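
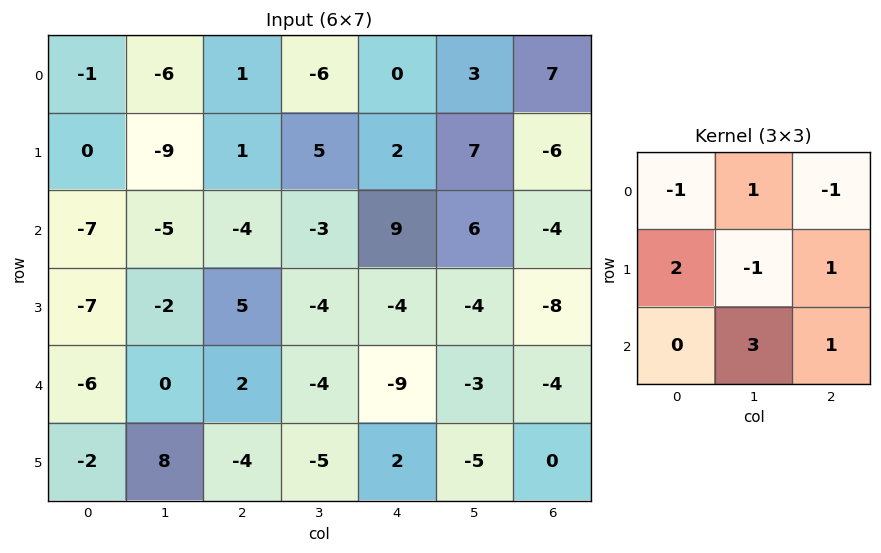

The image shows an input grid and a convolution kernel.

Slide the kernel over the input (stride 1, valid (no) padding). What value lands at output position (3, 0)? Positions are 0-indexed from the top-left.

10

The receptive field on the input at this output position is [-7 -2 5 / -6 0 2 / -2 8 -4]. Elementwise product with the kernel and sum: -7·-1 + -2·1 + 5·-1 + -6·2 + 0·-1 + 2·1 + 8·3 + -4·1.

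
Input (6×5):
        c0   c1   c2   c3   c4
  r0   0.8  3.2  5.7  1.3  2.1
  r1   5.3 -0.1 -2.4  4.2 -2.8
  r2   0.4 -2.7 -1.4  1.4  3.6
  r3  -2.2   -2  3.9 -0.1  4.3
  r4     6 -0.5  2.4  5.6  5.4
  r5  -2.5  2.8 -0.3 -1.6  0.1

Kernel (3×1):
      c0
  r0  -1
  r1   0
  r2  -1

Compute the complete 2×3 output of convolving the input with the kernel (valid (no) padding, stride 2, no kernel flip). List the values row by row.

Output[0,0]: The receptive field on the input at this output position is [0.8 / 5.3 / 0.4]. Elementwise product with the kernel and sum: 0.8·-1 + 0.4·-1.

-1.2 -4.3 -5.7
-6.4 -1 -9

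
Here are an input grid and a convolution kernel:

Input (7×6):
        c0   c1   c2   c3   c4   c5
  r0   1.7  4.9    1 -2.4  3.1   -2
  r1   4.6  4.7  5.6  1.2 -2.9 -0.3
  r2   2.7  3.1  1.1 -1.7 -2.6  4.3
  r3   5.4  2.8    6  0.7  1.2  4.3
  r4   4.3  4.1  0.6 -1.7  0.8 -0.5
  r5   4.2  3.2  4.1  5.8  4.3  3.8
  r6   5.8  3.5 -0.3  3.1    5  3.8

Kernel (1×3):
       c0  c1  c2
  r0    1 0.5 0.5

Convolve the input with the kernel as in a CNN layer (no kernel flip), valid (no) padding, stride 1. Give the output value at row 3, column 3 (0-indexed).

The receptive field on the input at this output position is [0.7 1.2 4.3]. Elementwise product with the kernel and sum: 0.7·1 + 1.2·0.5 + 4.3·0.5.

3.45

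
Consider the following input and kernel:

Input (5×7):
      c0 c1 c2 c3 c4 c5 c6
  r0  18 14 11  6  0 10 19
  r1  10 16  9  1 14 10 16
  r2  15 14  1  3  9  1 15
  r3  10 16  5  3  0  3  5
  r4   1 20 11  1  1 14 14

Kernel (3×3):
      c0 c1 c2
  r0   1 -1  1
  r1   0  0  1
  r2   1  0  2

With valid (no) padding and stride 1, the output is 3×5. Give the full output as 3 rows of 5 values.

Output[0,0]: The receptive field on the input at this output position is [18 14 11 / 10 16 9 / 15 14 1]. Elementwise product with the kernel and sum: 18·1 + 14·-1 + 11·1 + 9·1 + 15·1 + 1·2.

41 30 38 31 64
24 33 36 7 45
30 41 20 27 57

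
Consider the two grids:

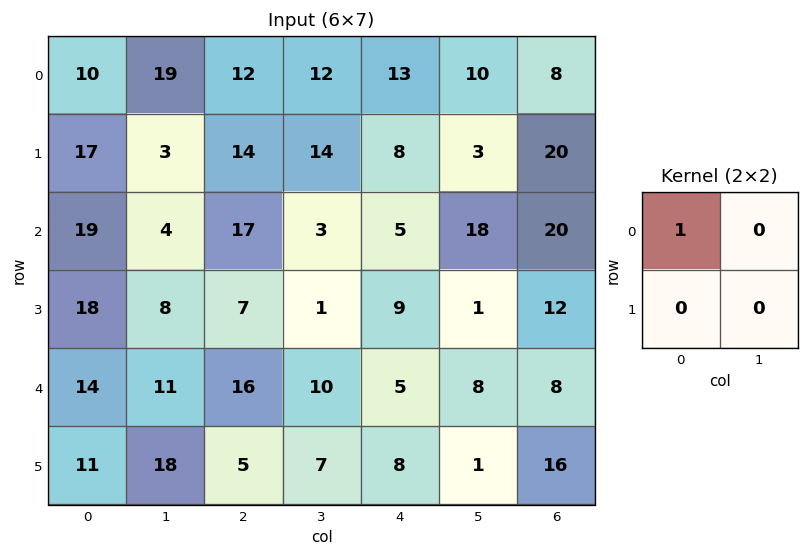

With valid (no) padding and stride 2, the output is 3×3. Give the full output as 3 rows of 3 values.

10 12 13
19 17 5
14 16 5

Output[0,0]: The receptive field on the input at this output position is [10 19 / 17 3]. Elementwise product with the kernel and sum: 10·1.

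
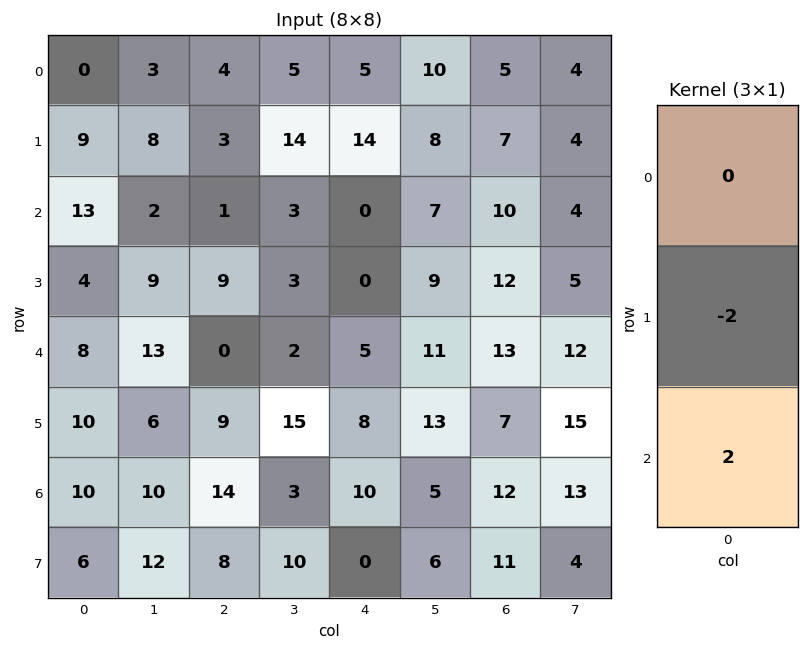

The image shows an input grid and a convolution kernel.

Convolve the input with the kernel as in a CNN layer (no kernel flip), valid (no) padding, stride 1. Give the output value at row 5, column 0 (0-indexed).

The receptive field on the input at this output position is [10 / 10 / 6]. Elementwise product with the kernel and sum: 10·-2 + 6·2.

-8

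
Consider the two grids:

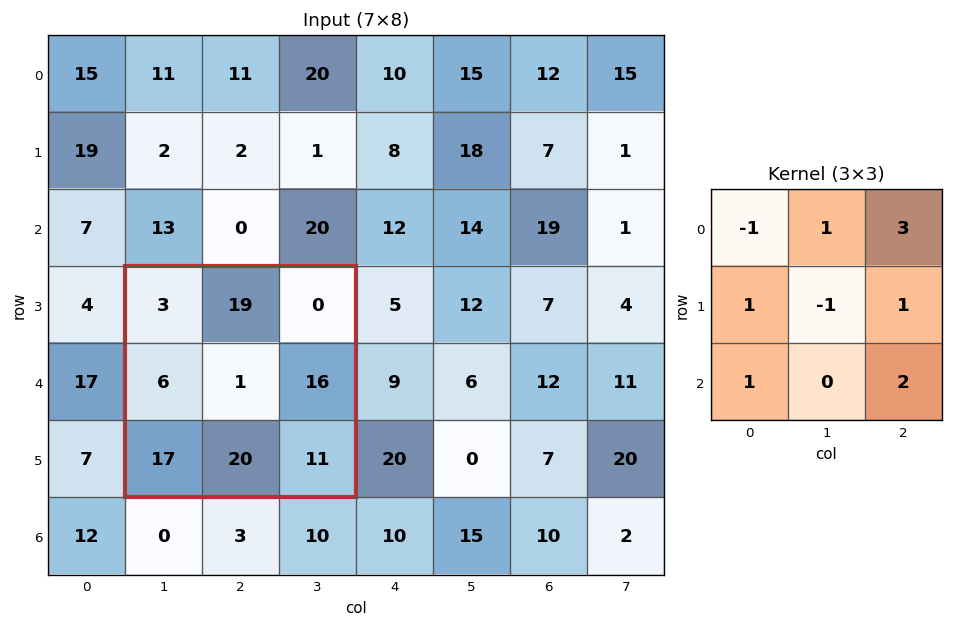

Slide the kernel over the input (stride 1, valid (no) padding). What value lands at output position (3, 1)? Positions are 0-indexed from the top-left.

The receptive field on the input at this output position is [3 19 0 / 6 1 16 / 17 20 11]. Elementwise product with the kernel and sum: 3·-1 + 19·1 + 0·3 + 6·1 + 1·-1 + 16·1 + 17·1 + 11·2.

76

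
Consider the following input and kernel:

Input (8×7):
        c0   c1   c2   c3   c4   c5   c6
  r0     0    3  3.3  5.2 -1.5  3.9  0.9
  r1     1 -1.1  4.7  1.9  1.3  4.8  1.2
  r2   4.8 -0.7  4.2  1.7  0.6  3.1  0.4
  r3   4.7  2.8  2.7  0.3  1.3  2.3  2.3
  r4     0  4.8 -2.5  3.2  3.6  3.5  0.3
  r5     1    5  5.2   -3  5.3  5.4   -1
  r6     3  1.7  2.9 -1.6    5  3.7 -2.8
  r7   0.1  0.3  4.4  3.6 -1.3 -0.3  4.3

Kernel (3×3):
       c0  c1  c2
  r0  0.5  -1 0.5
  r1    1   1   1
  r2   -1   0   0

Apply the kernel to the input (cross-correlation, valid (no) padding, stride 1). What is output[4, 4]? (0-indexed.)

3.15

The receptive field on the input at this output position is [3.6 3.5 0.3 / 5.3 5.4 -1 / 5 3.7 -2.8]. Elementwise product with the kernel and sum: 3.6·0.5 + 3.5·-1 + 0.3·0.5 + 5.3·1 + 5.4·1 + -1·1 + 5·-1.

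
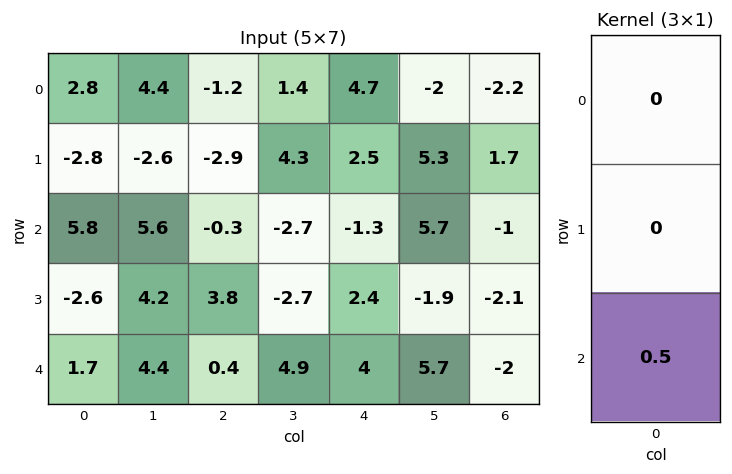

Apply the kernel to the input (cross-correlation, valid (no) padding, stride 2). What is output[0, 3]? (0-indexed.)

The receptive field on the input at this output position is [-2.2 / 1.7 / -1]. Elementwise product with the kernel and sum: -1·0.5.

-0.5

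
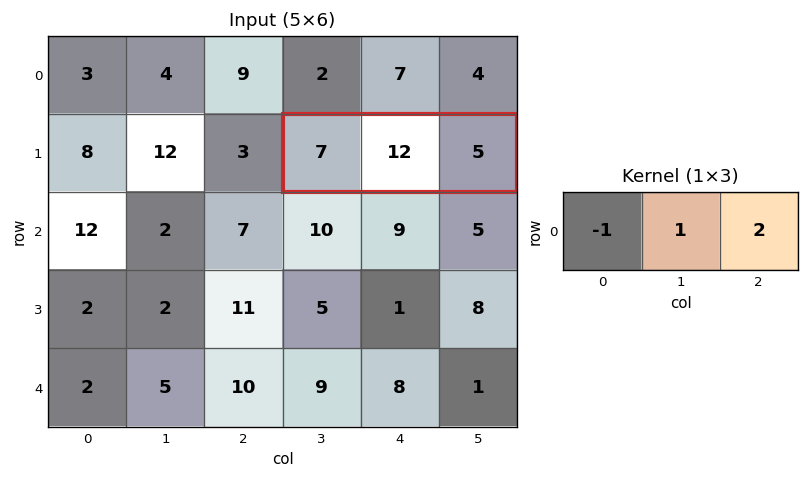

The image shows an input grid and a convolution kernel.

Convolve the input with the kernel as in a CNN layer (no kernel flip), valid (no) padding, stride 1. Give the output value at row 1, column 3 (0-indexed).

The receptive field on the input at this output position is [7 12 5]. Elementwise product with the kernel and sum: 7·-1 + 12·1 + 5·2.

15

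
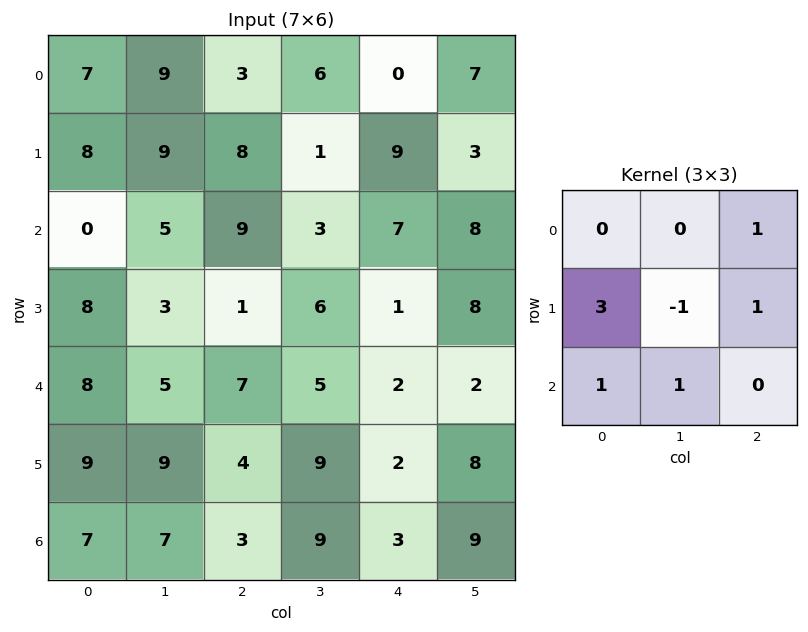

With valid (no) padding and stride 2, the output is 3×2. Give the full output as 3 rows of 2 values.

Output[0,0]: The receptive field on the input at this output position is [7 9 3 / 8 9 8 / 0 5 9]. Elementwise product with the kernel and sum: 3·1 + 8·3 + 9·-1 + 8·1 + 0·1 + 5·1.
Output[0,1]: The receptive field on the input at this output position is [3 6 0 / 8 1 9 / 9 3 7]. Elementwise product with the kernel and sum: 0·1 + 8·3 + 1·-1 + 9·1 + 9·1 + 3·1.

31 44
44 17
43 19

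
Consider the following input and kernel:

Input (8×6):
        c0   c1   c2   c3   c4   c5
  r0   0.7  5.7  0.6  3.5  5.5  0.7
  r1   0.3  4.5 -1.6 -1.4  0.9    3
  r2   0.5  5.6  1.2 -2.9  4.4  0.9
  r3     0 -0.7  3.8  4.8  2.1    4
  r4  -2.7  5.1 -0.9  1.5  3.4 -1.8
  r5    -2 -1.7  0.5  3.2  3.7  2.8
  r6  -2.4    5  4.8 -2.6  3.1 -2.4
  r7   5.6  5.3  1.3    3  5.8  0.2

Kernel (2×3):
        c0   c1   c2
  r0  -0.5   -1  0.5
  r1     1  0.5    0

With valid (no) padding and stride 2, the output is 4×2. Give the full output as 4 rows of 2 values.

-3.2 -3.35
-5.6 10.7
-7.05 2.75
6.85 4.55

Output[0,0]: The receptive field on the input at this output position is [0.7 5.7 0.6 / 0.3 4.5 -1.6]. Elementwise product with the kernel and sum: 0.7·-0.5 + 5.7·-1 + 0.6·0.5 + 0.3·1 + 4.5·0.5.
Output[0,1]: The receptive field on the input at this output position is [0.6 3.5 5.5 / -1.6 -1.4 0.9]. Elementwise product with the kernel and sum: 0.6·-0.5 + 3.5·-1 + 5.5·0.5 + -1.6·1 + -1.4·0.5.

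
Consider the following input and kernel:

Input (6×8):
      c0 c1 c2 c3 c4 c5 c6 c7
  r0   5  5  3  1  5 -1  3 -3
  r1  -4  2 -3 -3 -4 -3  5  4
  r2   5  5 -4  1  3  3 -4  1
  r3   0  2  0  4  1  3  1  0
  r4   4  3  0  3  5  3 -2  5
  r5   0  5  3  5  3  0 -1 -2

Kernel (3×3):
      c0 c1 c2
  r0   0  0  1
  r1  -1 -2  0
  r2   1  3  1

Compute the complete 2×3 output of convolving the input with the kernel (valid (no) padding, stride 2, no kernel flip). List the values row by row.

Output[0,0]: The receptive field on the input at this output position is [5 5 3 / -4 2 -3 / 5 5 -4]. Elementwise product with the kernel and sum: 3·1 + -4·-1 + 2·-2 + 5·1 + 5·3 + -4·1.
Output[0,1]: The receptive field on the input at this output position is [3 1 5 / -3 -3 -4 / -4 1 3]. Elementwise product with the kernel and sum: 5·1 + -3·-1 + -3·-2 + -4·1 + 1·3 + 3·1.

19 16 21
5 9 1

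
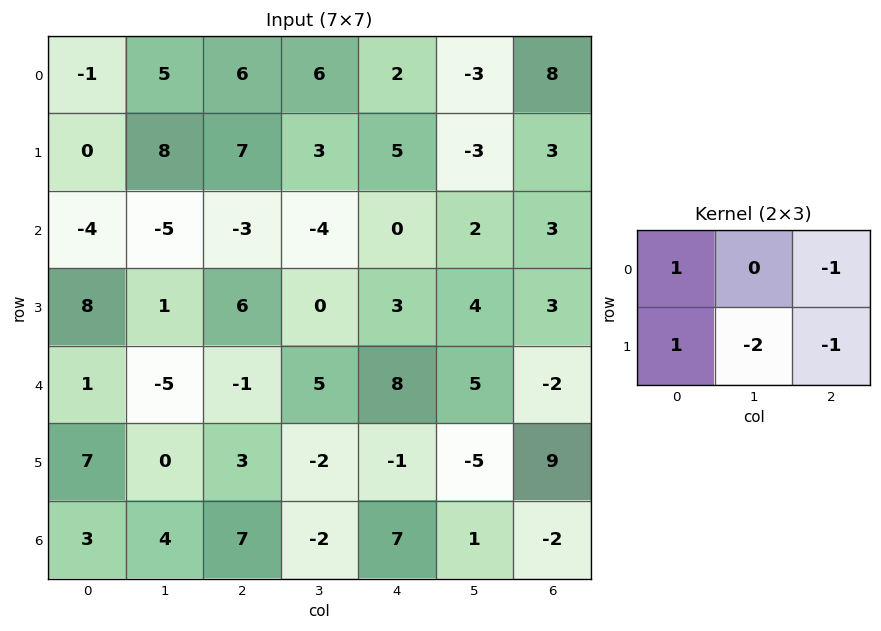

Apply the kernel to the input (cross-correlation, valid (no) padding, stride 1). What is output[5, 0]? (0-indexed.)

The receptive field on the input at this output position is [7 0 3 / 3 4 7]. Elementwise product with the kernel and sum: 7·1 + 3·-1 + 3·1 + 4·-2 + 7·-1.

-8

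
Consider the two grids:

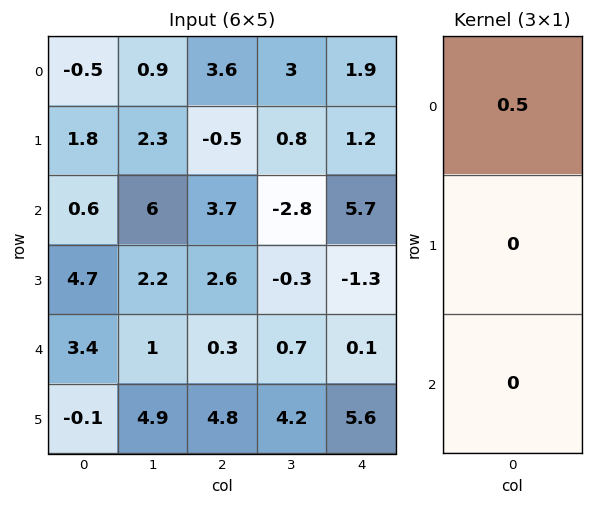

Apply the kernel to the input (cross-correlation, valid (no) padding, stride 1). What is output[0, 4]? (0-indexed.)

0.95

The receptive field on the input at this output position is [1.9 / 1.2 / 5.7]. Elementwise product with the kernel and sum: 1.9·0.5.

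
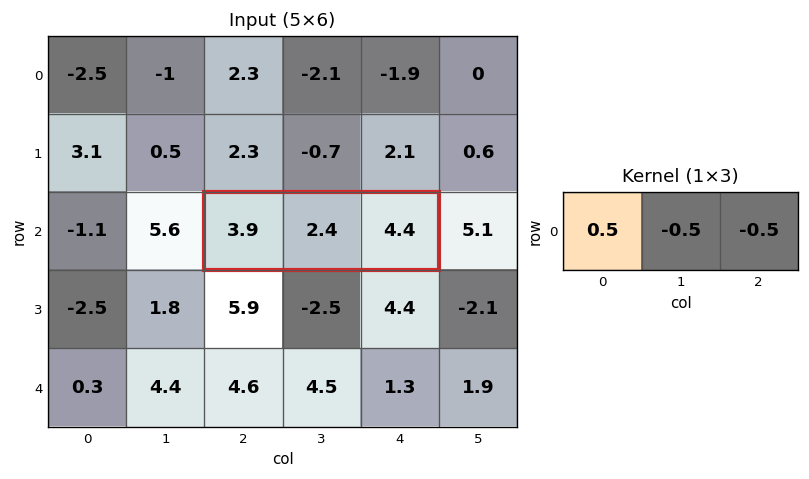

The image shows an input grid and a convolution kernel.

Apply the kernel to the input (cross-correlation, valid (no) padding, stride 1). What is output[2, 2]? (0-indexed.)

The receptive field on the input at this output position is [3.9 2.4 4.4]. Elementwise product with the kernel and sum: 3.9·0.5 + 2.4·-0.5 + 4.4·-0.5.

-1.45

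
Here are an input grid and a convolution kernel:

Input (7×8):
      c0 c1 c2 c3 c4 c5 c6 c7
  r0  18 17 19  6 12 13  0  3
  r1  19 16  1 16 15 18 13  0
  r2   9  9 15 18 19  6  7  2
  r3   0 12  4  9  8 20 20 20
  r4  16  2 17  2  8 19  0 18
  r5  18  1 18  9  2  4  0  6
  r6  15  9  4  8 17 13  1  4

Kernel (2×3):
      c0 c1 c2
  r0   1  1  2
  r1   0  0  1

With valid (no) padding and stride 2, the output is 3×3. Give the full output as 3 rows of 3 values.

Output[0,0]: The receptive field on the input at this output position is [18 17 19 / 19 16 1]. Elementwise product with the kernel and sum: 18·1 + 17·1 + 19·2 + 1·1.

74 64 38
52 79 59
70 37 27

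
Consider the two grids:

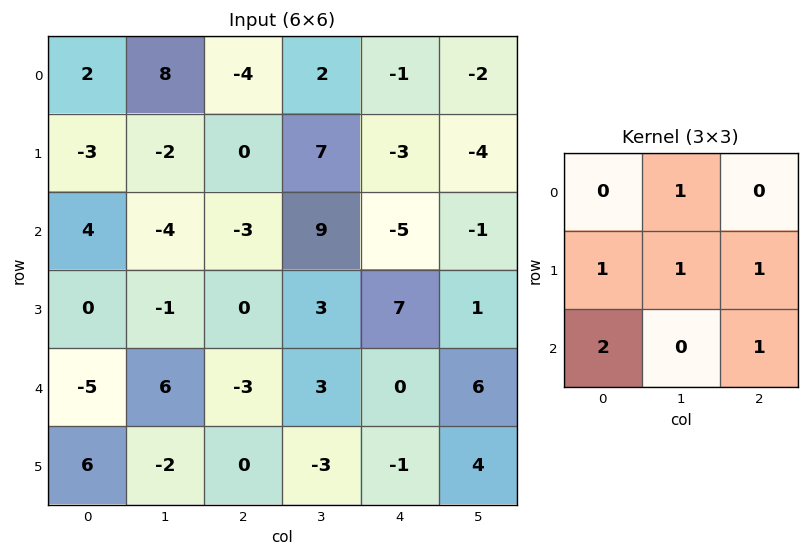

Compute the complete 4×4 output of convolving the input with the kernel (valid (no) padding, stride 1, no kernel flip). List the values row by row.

Output[0,0]: The receptive field on the input at this output position is [2 8 -4 / -3 -2 0 / 4 -4 -3]. Elementwise product with the kernel and sum: 8·1 + -3·1 + -2·1 + 0·1 + 4·2 + -3·1.

8 2 -5 16
-5 3 15 7
-18 14 13 18
9 -1 2 14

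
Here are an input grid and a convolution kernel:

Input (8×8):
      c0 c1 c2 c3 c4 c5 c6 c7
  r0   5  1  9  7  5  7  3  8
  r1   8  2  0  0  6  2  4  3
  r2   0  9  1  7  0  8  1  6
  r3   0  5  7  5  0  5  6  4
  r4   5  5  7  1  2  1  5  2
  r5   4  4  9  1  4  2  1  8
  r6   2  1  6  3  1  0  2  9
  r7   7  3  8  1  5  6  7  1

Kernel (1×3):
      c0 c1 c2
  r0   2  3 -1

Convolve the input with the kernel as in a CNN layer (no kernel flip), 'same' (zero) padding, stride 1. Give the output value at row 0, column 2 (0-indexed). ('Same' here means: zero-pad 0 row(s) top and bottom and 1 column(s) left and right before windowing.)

The receptive field on the zero-padded input at this output position is [1 9 7]. Elementwise product with the kernel and sum: 1·2 + 9·3 + 7·-1.

22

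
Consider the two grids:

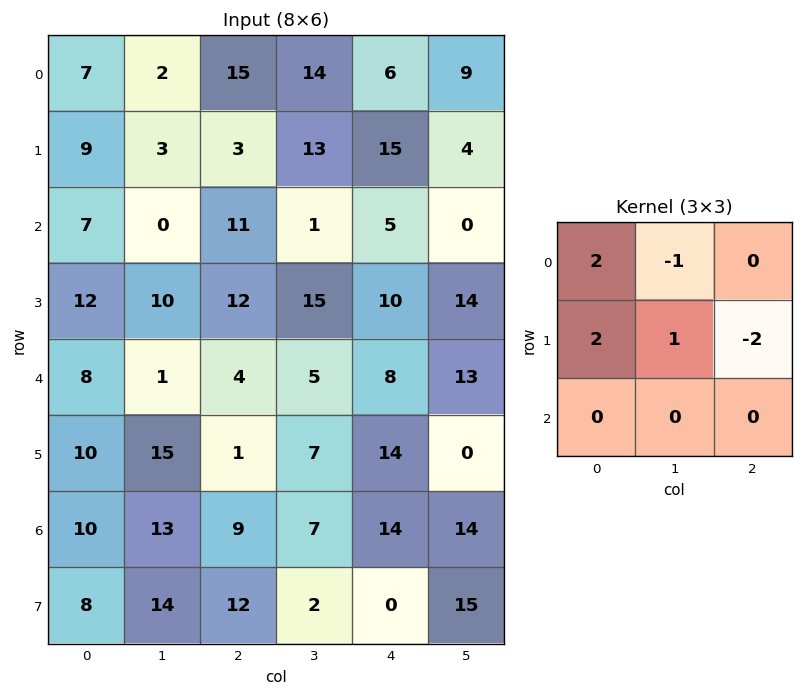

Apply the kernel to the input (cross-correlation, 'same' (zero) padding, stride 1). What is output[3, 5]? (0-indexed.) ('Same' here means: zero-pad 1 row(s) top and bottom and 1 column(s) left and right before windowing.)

The receptive field on the zero-padded input at this output position is [5 0 0 / 10 14 0 / 8 13 0]. Elementwise product with the kernel and sum: 5·2 + 0·-1 + 10·2 + 14·1 + 0·-2.

44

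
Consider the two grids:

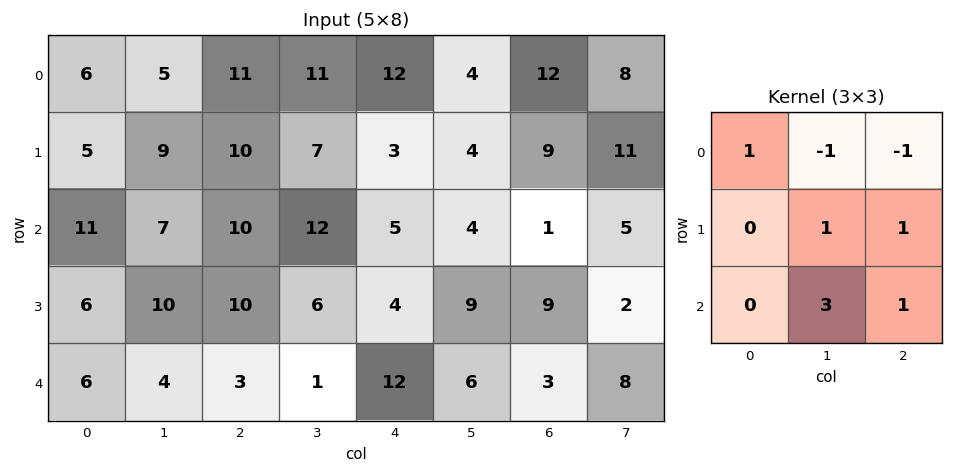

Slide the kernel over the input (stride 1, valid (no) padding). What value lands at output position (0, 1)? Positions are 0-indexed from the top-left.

The receptive field on the input at this output position is [5 11 11 / 9 10 7 / 7 10 12]. Elementwise product with the kernel and sum: 5·1 + 11·-1 + 11·-1 + 10·1 + 7·1 + 10·3 + 12·1.

42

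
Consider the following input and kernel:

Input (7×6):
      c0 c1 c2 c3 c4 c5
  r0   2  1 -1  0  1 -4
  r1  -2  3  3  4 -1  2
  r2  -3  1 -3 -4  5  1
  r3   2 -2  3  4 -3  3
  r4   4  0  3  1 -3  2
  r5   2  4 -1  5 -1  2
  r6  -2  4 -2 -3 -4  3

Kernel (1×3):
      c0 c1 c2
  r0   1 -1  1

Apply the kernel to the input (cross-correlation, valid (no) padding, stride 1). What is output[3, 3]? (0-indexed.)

10

The receptive field on the input at this output position is [4 -3 3]. Elementwise product with the kernel and sum: 4·1 + -3·-1 + 3·1.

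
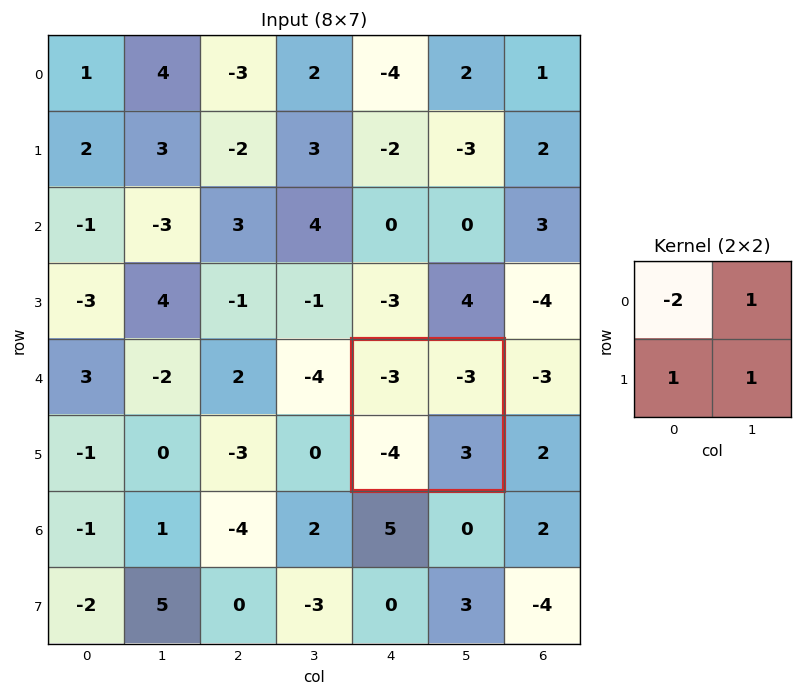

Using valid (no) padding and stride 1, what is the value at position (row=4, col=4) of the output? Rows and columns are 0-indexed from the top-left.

2

The receptive field on the input at this output position is [-3 -3 / -4 3]. Elementwise product with the kernel and sum: -3·-2 + -3·1 + -4·1 + 3·1.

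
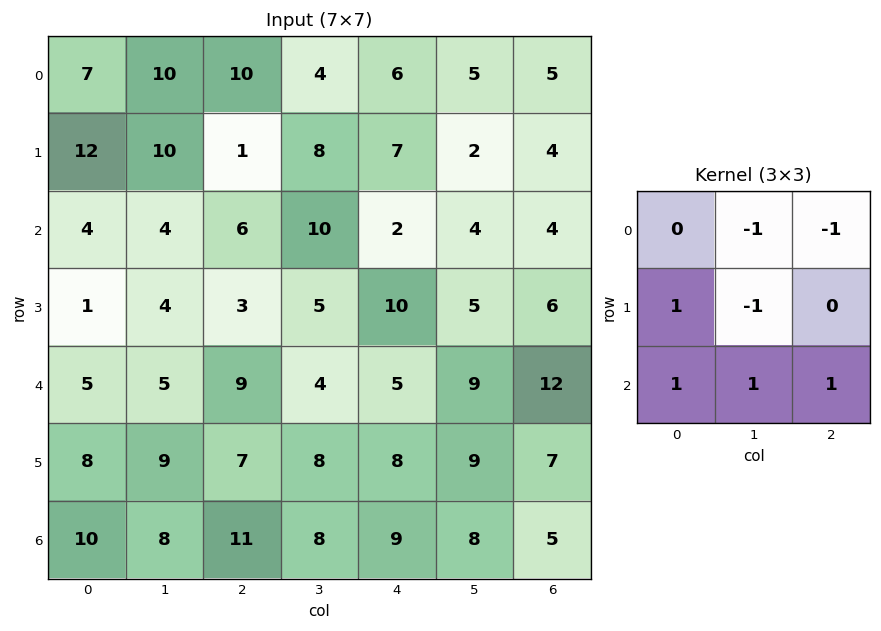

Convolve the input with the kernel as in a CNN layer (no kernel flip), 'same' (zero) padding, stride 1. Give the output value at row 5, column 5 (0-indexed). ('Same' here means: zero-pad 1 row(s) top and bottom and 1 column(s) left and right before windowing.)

The receptive field on the zero-padded input at this output position is [5 9 12 / 8 9 7 / 9 8 5]. Elementwise product with the kernel and sum: 9·-1 + 12·-1 + 8·1 + 9·-1 + 9·1 + 8·1 + 5·1.

0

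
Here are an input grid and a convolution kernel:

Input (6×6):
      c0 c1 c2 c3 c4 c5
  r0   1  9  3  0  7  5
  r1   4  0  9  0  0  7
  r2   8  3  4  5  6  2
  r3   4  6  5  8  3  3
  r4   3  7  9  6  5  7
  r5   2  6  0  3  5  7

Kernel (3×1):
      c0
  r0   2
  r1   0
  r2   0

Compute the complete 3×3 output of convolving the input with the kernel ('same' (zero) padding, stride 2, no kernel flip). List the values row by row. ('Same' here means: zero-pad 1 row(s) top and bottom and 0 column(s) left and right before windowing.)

Output[0,0]: The receptive field on the zero-padded input at this output position is [0 / 1 / 4]. Elementwise product with the kernel and sum: 0·2.

0 0 0
8 18 0
8 10 6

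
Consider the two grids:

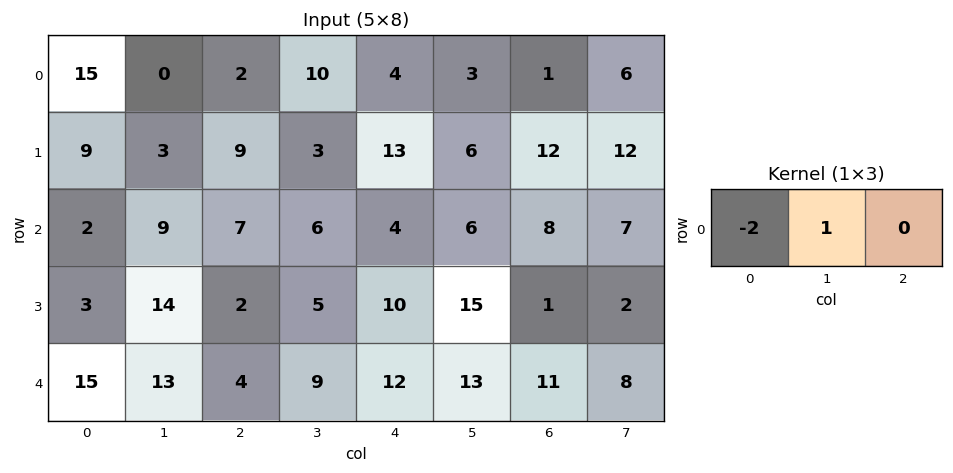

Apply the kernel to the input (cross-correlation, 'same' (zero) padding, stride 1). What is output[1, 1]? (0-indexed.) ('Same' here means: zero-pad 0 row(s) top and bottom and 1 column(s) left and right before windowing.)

The receptive field on the zero-padded input at this output position is [9 3 9]. Elementwise product with the kernel and sum: 9·-2 + 3·1.

-15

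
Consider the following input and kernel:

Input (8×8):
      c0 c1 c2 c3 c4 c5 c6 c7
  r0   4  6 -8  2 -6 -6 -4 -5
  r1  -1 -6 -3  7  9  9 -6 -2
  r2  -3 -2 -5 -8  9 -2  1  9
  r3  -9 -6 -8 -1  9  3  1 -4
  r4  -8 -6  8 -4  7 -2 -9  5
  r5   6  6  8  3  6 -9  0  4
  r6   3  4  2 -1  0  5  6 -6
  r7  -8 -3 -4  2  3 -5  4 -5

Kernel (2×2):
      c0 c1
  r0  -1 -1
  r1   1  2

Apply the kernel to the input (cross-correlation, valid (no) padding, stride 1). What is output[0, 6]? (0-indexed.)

-1

The receptive field on the input at this output position is [-4 -5 / -6 -2]. Elementwise product with the kernel and sum: -4·-1 + -5·-1 + -6·1 + -2·2.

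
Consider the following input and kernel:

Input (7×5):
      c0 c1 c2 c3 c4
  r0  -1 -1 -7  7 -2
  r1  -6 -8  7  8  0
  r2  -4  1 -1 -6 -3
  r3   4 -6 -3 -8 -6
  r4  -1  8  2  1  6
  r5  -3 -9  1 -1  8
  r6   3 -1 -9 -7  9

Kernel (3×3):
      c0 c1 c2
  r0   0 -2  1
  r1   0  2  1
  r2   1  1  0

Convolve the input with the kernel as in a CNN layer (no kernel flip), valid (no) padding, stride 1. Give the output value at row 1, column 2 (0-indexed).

-42

The receptive field on the input at this output position is [7 8 0 / -1 -6 -3 / -3 -8 -6]. Elementwise product with the kernel and sum: 8·-2 + 0·1 + -6·2 + -3·1 + -3·1 + -8·1.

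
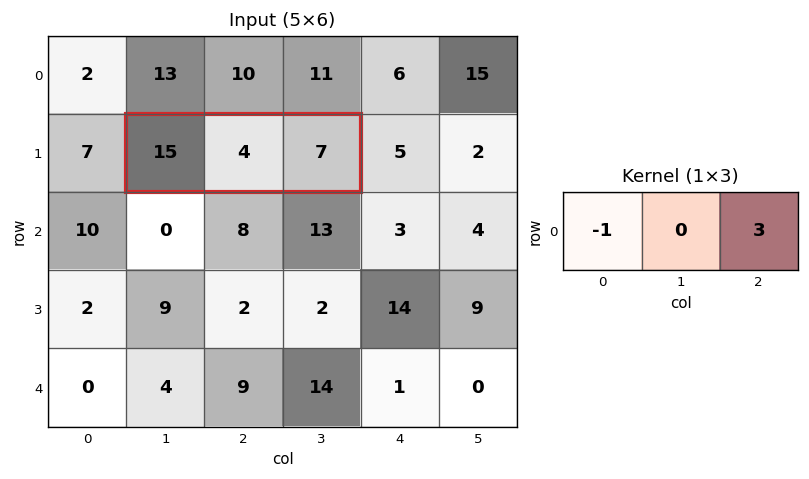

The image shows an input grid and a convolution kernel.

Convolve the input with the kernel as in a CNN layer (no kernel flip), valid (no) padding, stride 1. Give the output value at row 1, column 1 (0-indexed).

6

The receptive field on the input at this output position is [15 4 7]. Elementwise product with the kernel and sum: 15·-1 + 7·3.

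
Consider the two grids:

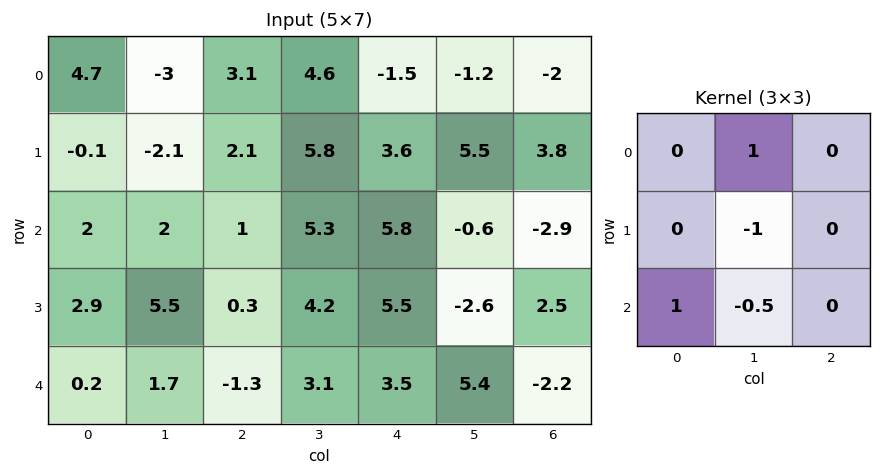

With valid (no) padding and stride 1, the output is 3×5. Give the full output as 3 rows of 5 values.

0.1 2.5 -2.85 -2.7 -0.6
-3.95 6.45 -1.3 -0.75 12.9
-4.15 3.05 -1.75 1.65 2.8

Output[0,0]: The receptive field on the input at this output position is [4.7 -3 3.1 / -0.1 -2.1 2.1 / 2 2 1]. Elementwise product with the kernel and sum: -3·1 + -2.1·-1 + 2·1 + 2·-0.5.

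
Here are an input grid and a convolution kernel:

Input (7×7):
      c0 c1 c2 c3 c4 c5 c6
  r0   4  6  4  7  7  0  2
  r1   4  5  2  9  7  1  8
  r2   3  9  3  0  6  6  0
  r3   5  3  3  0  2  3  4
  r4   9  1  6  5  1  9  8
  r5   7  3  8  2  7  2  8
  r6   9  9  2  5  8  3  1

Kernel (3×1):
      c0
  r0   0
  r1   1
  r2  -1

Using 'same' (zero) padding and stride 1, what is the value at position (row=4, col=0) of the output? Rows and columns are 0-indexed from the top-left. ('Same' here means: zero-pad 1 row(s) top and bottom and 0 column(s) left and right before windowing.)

2

The receptive field on the zero-padded input at this output position is [5 / 9 / 7]. Elementwise product with the kernel and sum: 9·1 + 7·-1.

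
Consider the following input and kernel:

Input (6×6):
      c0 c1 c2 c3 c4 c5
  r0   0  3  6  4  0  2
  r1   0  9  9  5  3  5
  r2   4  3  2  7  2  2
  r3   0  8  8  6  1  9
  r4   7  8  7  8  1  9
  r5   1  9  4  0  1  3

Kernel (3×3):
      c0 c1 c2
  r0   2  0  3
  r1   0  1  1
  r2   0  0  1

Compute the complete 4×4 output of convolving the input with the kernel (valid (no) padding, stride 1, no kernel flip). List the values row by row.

Output[0,0]: The receptive field on the input at this output position is [0 3 6 / 0 9 9 / 4 3 2]. Elementwise product with the kernel and sum: 0·2 + 6·3 + 9·1 + 9·1 + 2·1.
Output[0,1]: The receptive field on the input at this output position is [3 6 4 / 9 9 5 / 3 2 7]. Elementwise product with the kernel and sum: 3·2 + 4·3 + 9·1 + 5·1 + 7·1.

38 39 22 24
40 48 37 38
37 49 18 39
43 49 29 52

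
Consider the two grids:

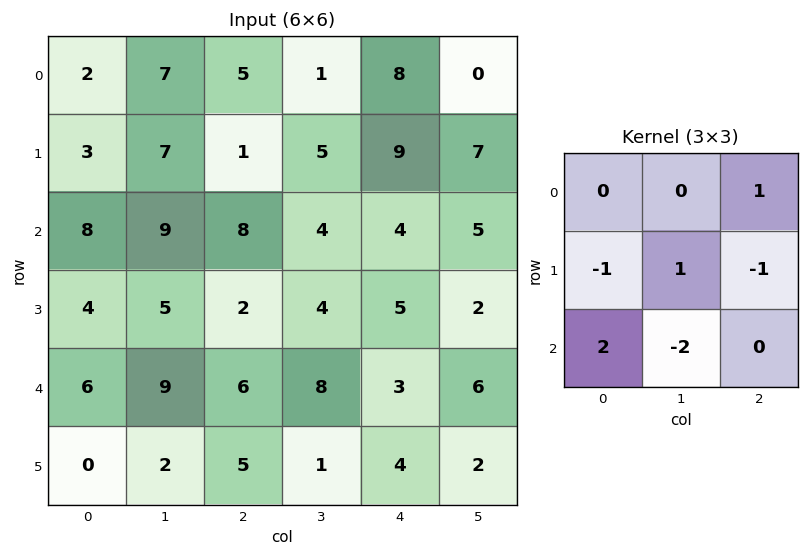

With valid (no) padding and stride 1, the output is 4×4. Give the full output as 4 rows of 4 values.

Output[0,0]: The receptive field on the input at this output position is [2 7 5 / 3 7 1 / 8 9 8]. Elementwise product with the kernel and sum: 5·1 + 3·-1 + 7·1 + 1·-1 + 8·2 + 9·-2.

6 -8 11 -3
-8 6 -3 0
1 3 -3 14
-5 -13 12 -15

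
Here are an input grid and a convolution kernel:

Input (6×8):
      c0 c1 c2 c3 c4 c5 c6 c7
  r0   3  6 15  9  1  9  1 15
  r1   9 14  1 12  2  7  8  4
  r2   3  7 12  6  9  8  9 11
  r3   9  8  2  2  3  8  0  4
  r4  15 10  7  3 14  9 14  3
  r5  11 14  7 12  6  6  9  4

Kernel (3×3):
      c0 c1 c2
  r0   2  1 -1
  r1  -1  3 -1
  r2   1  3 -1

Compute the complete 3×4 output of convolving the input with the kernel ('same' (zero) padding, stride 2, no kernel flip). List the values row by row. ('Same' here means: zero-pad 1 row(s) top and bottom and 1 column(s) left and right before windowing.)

Output[0,0]: The receptive field on the zero-padded input at this output position is [0 0 0 / 0 3 6 / 0 9 14]. Elementwise product with the kernel and sum: 0·2 + 0·1 + 0·-1 + 0·-1 + 3·3 + 6·-1 + 0·1 + 9·3 + 14·-1.

16 35 -4 6
16 52 35 30
55 47 53 71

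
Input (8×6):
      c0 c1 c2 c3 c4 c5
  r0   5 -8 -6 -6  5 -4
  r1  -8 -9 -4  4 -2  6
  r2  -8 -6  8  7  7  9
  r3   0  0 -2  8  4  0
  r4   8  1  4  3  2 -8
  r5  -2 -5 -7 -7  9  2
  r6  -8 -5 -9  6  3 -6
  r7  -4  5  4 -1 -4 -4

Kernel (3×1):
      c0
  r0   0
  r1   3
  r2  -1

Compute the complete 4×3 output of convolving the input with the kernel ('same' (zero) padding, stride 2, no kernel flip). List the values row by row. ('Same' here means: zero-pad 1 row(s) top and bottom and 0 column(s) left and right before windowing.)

Output[0,0]: The receptive field on the zero-padded input at this output position is [0 / 5 / -8]. Elementwise product with the kernel and sum: 5·3 + -8·-1.

23 -14 17
-24 26 17
26 19 -3
-20 -31 13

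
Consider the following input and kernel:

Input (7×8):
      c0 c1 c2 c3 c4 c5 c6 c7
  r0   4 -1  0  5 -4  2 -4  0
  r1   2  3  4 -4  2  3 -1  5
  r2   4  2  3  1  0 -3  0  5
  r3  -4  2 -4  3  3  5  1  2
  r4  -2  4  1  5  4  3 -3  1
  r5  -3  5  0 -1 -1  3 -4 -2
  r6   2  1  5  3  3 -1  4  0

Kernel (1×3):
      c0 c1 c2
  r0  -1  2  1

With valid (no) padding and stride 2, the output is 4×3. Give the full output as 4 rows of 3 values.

-6 6 4
3 -1 -6
11 13 -1
5 4 -1

Output[0,0]: The receptive field on the input at this output position is [4 -1 0]. Elementwise product with the kernel and sum: 4·-1 + -1·2 + 0·1.
Output[0,1]: The receptive field on the input at this output position is [0 5 -4]. Elementwise product with the kernel and sum: 0·-1 + 5·2 + -4·1.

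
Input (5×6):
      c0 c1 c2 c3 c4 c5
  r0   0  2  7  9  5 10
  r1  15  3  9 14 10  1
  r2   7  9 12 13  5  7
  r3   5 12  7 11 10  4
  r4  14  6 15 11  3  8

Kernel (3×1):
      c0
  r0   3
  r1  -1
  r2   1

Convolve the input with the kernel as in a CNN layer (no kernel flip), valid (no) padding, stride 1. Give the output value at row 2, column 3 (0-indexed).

39

The receptive field on the input at this output position is [13 / 11 / 11]. Elementwise product with the kernel and sum: 13·3 + 11·-1 + 11·1.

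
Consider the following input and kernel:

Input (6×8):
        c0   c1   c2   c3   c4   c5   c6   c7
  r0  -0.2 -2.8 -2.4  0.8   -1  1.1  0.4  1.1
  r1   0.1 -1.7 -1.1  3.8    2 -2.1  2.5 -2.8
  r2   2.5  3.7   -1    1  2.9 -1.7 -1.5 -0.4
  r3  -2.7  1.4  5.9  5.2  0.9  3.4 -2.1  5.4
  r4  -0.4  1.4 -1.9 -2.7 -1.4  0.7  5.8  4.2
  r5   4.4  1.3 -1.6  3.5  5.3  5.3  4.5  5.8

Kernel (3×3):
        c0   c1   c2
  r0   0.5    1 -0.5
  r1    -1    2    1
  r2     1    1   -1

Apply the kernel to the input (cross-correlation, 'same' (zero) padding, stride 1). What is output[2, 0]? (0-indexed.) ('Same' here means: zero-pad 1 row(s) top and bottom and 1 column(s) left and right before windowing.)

5.55

The receptive field on the zero-padded input at this output position is [0 0.1 -1.7 / 0 2.5 3.7 / 0 -2.7 1.4]. Elementwise product with the kernel and sum: 0·0.5 + 0.1·1 + -1.7·-0.5 + 0·-1 + 2.5·2 + 3.7·1 + 0·1 + -2.7·1 + 1.4·-1.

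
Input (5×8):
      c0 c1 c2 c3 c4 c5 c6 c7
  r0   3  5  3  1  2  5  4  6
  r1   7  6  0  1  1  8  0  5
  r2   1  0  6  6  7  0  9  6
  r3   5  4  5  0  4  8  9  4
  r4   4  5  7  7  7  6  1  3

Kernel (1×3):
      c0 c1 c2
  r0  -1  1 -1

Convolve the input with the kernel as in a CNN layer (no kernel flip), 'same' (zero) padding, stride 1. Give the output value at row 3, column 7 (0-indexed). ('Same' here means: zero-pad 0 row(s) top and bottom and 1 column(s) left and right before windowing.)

The receptive field on the zero-padded input at this output position is [9 4 0]. Elementwise product with the kernel and sum: 9·-1 + 4·1 + 0·-1.

-5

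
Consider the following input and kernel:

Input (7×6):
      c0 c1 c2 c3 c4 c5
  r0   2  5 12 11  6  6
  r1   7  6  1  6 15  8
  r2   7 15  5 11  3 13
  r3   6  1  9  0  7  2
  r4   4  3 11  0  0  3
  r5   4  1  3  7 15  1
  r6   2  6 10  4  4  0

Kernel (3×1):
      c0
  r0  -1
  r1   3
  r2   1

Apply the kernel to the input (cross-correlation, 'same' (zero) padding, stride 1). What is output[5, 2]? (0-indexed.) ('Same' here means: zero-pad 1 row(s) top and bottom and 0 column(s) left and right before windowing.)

8

The receptive field on the zero-padded input at this output position is [11 / 3 / 10]. Elementwise product with the kernel and sum: 11·-1 + 3·3 + 10·1.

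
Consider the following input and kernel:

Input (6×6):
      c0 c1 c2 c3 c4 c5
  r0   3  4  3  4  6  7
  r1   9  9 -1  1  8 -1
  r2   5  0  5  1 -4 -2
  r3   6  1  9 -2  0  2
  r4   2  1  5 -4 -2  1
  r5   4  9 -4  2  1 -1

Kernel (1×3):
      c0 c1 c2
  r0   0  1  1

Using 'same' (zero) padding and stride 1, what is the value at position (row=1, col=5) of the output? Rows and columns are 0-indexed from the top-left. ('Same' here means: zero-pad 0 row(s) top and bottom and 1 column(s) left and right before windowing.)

The receptive field on the zero-padded input at this output position is [8 -1 0]. Elementwise product with the kernel and sum: -1·1 + 0·1.

-1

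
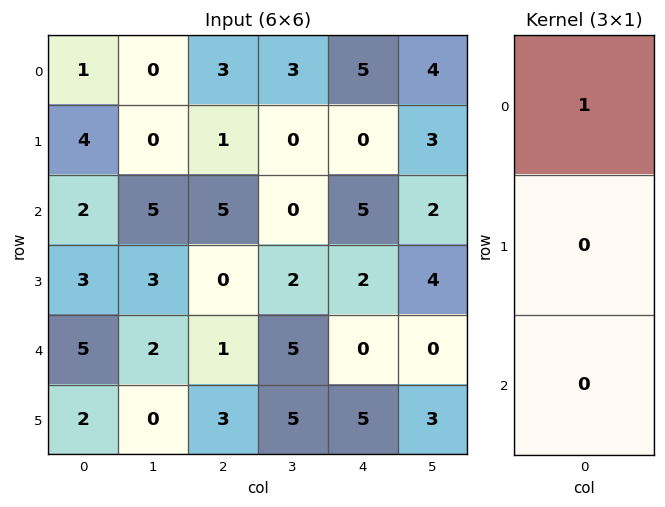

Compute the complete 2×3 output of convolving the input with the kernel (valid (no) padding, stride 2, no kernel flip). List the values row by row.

1 3 5
2 5 5

Output[0,0]: The receptive field on the input at this output position is [1 / 4 / 2]. Elementwise product with the kernel and sum: 1·1.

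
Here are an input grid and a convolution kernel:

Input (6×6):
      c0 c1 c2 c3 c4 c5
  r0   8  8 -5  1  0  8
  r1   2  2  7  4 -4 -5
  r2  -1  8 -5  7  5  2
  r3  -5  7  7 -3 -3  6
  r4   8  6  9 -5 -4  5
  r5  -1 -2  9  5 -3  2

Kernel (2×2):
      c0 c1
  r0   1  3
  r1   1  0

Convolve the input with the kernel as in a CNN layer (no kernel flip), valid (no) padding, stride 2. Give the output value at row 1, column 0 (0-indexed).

The receptive field on the input at this output position is [-1 8 / -5 7]. Elementwise product with the kernel and sum: -1·1 + 8·3 + -5·1.

18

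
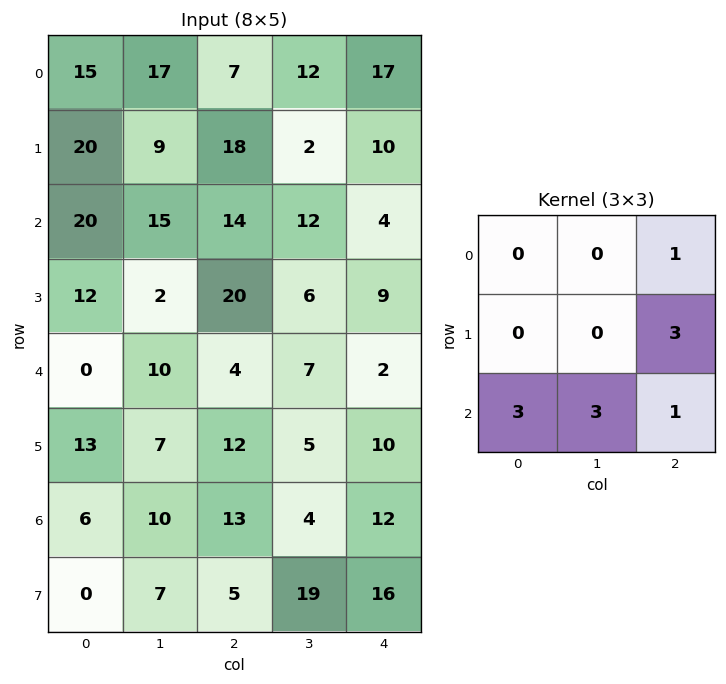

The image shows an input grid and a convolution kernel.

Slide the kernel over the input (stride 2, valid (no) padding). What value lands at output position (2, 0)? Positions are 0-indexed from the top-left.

101

The receptive field on the input at this output position is [0 10 4 / 13 7 12 / 6 10 13]. Elementwise product with the kernel and sum: 4·1 + 12·3 + 6·3 + 10·3 + 13·1.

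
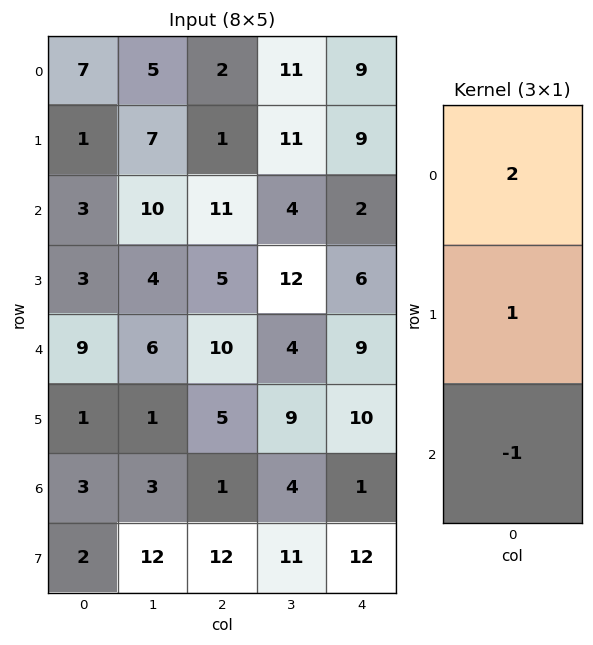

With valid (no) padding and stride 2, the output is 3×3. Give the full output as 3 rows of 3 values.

12 -6 25
0 17 1
16 24 27

Output[0,0]: The receptive field on the input at this output position is [7 / 1 / 3]. Elementwise product with the kernel and sum: 7·2 + 1·1 + 3·-1.
Output[0,1]: The receptive field on the input at this output position is [2 / 1 / 11]. Elementwise product with the kernel and sum: 2·2 + 1·1 + 11·-1.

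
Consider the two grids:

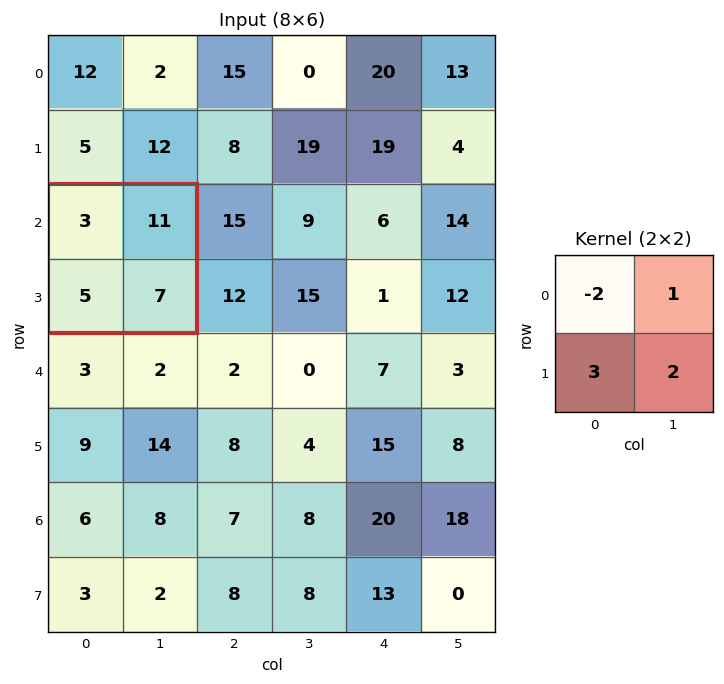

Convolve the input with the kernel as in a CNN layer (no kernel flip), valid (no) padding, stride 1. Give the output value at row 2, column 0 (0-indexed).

The receptive field on the input at this output position is [3 11 / 5 7]. Elementwise product with the kernel and sum: 3·-2 + 11·1 + 5·3 + 7·2.

34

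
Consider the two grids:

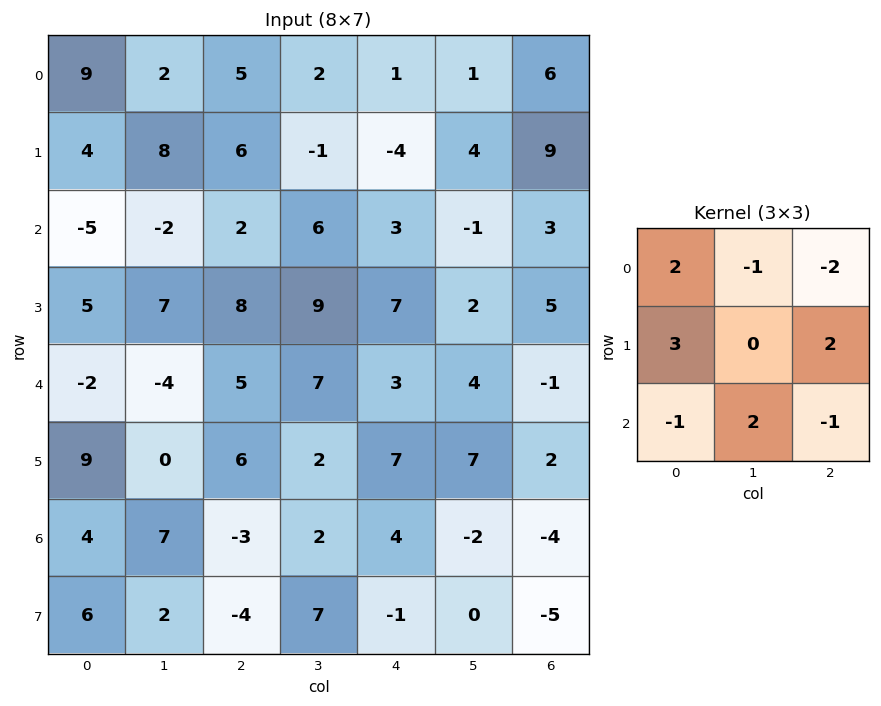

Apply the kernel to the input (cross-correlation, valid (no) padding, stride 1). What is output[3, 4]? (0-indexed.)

14

The receptive field on the input at this output position is [7 2 5 / 3 4 -1 / 7 7 2]. Elementwise product with the kernel and sum: 7·2 + 2·-1 + 5·-2 + 3·3 + -1·2 + 7·-1 + 7·2 + 2·-1.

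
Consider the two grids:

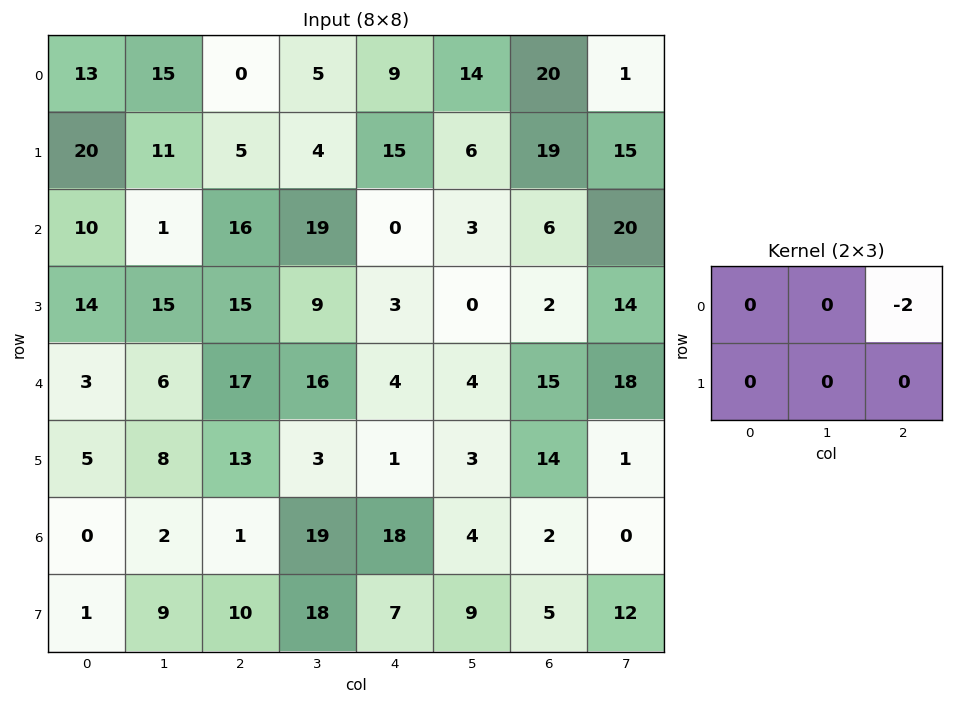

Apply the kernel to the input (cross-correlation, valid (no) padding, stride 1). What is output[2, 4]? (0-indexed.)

The receptive field on the input at this output position is [0 3 6 / 3 0 2]. Elementwise product with the kernel and sum: 6·-2.

-12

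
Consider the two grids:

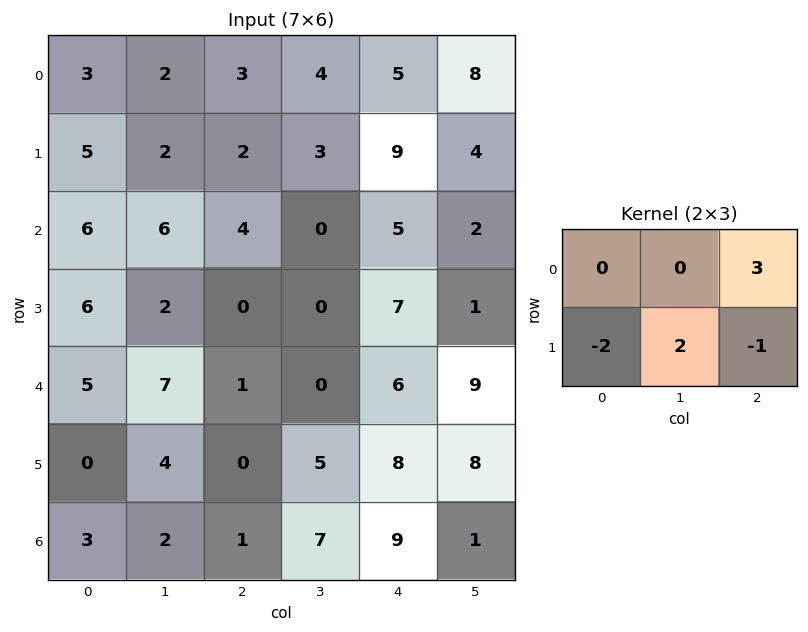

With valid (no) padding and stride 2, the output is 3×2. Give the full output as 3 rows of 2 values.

Output[0,0]: The receptive field on the input at this output position is [3 2 3 / 5 2 2]. Elementwise product with the kernel and sum: 3·3 + 5·-2 + 2·2 + 2·-1.
Output[0,1]: The receptive field on the input at this output position is [3 4 5 / 2 3 9]. Elementwise product with the kernel and sum: 5·3 + 2·-2 + 3·2 + 9·-1.

1 8
4 8
11 20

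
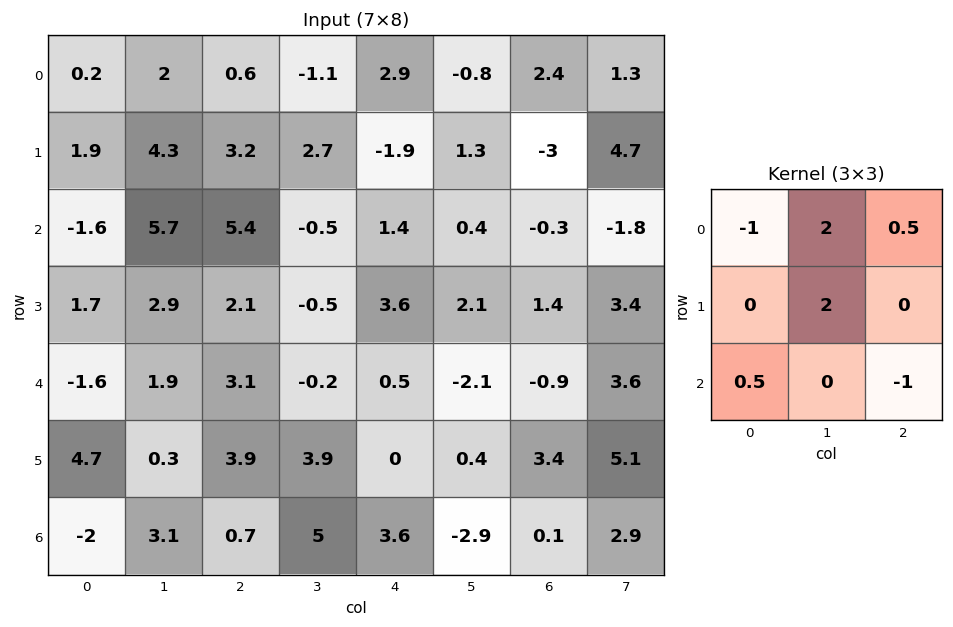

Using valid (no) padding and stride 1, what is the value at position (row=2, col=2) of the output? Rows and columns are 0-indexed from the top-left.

The receptive field on the input at this output position is [5.4 -0.5 1.4 / 2.1 -0.5 3.6 / 3.1 -0.2 0.5]. Elementwise product with the kernel and sum: 5.4·-1 + -0.5·2 + 1.4·0.5 + -0.5·2 + 3.1·0.5 + 0.5·-1.

-5.65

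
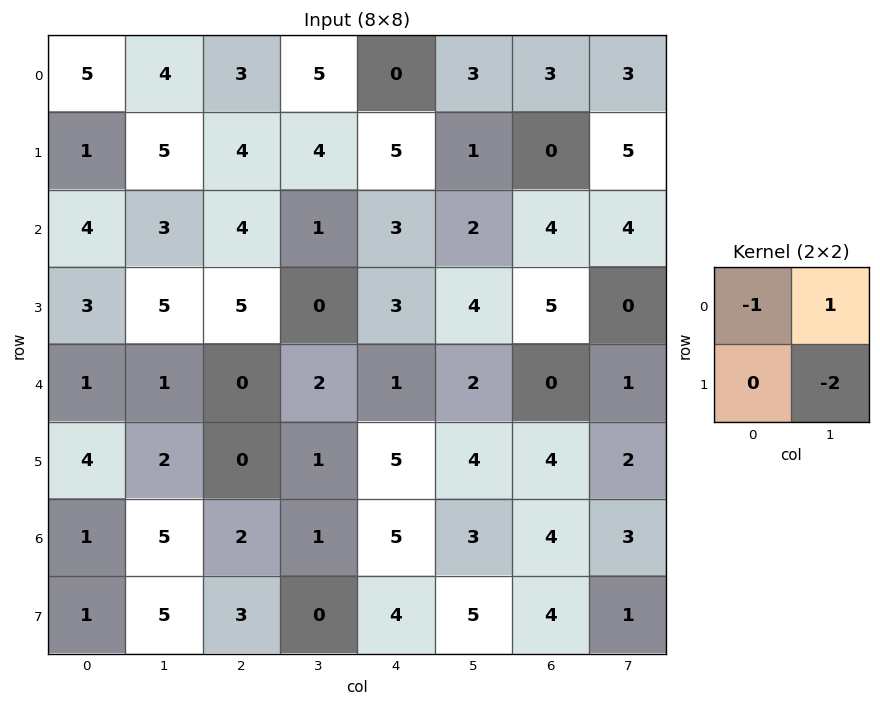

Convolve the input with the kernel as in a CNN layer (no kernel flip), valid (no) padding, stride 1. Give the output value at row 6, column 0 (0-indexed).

The receptive field on the input at this output position is [1 5 / 1 5]. Elementwise product with the kernel and sum: 1·-1 + 5·1 + 5·-2.

-6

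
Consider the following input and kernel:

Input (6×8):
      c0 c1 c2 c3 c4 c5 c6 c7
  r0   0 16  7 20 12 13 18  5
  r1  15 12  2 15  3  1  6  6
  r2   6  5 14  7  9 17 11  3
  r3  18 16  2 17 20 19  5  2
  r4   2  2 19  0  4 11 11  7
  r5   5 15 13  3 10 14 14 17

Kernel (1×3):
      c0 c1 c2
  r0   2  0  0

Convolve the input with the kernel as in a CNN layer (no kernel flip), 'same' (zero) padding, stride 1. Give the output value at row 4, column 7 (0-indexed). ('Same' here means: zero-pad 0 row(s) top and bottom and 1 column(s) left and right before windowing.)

The receptive field on the zero-padded input at this output position is [11 7 0]. Elementwise product with the kernel and sum: 11·2.

22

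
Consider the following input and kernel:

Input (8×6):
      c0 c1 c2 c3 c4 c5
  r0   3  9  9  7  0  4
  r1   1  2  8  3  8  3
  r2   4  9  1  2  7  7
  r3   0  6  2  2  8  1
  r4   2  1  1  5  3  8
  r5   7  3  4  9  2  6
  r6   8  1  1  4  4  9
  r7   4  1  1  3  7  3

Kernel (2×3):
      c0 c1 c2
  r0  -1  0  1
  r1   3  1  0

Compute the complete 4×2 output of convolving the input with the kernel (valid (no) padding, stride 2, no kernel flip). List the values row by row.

11 18
3 14
23 23
6 9

Output[0,0]: The receptive field on the input at this output position is [3 9 9 / 1 2 8]. Elementwise product with the kernel and sum: 3·-1 + 9·1 + 1·3 + 2·1.
Output[0,1]: The receptive field on the input at this output position is [9 7 0 / 8 3 8]. Elementwise product with the kernel and sum: 9·-1 + 0·1 + 8·3 + 3·1.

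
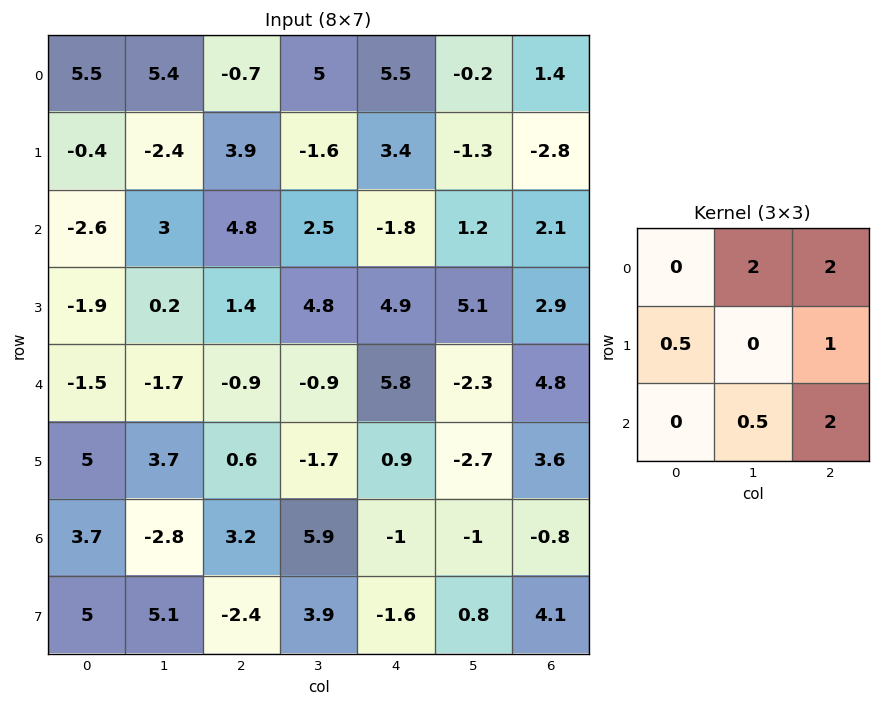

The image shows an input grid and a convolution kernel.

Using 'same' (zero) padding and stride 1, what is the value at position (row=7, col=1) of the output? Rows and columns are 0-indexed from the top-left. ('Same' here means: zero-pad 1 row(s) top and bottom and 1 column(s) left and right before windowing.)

The receptive field on the zero-padded input at this output position is [3.7 -2.8 3.2 / 5 5.1 -2.4 / 0 0 0]. Elementwise product with the kernel and sum: -2.8·2 + 3.2·2 + 5·0.5 + -2.4·1 + 0·0.5 + 0·2.

0.9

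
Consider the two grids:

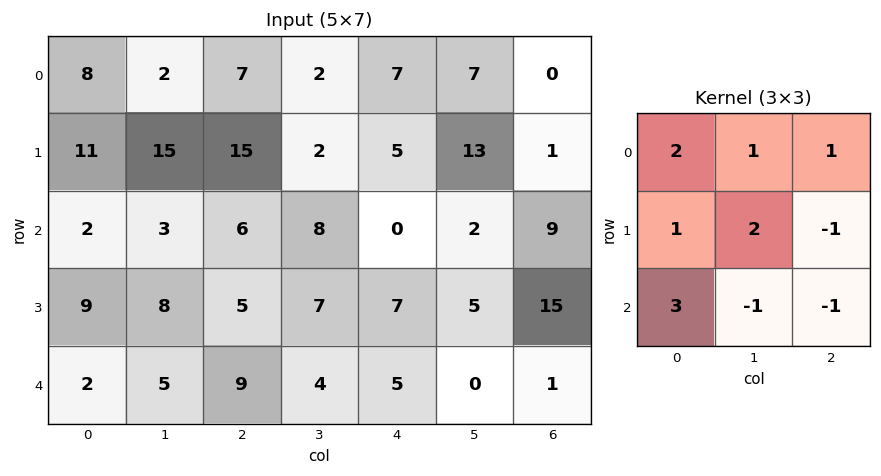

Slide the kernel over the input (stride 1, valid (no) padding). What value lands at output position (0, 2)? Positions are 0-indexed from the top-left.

The receptive field on the input at this output position is [7 2 7 / 15 2 5 / 6 8 0]. Elementwise product with the kernel and sum: 7·2 + 2·1 + 7·1 + 15·1 + 2·2 + 5·-1 + 6·3 + 8·-1 + 0·-1.

47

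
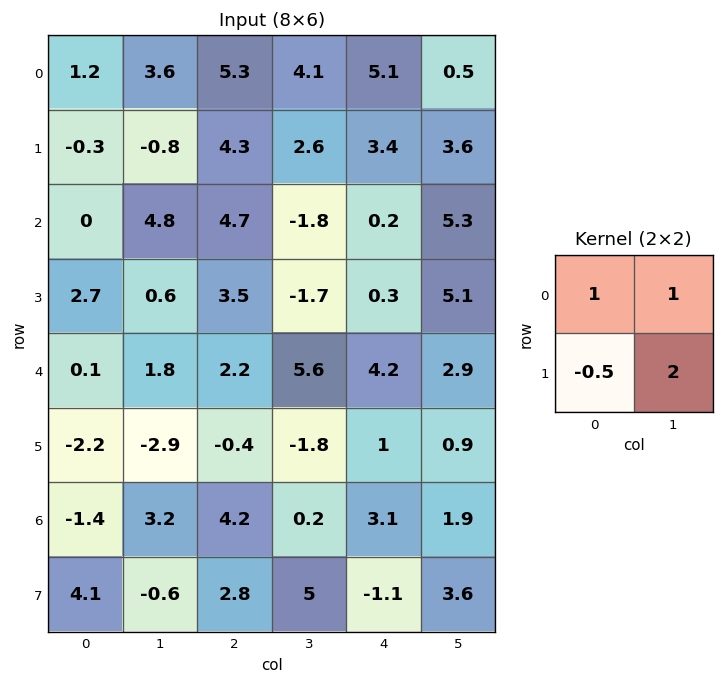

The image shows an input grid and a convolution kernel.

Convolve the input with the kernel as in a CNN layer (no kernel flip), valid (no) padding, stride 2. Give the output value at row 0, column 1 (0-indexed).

12.45

The receptive field on the input at this output position is [5.3 4.1 / 4.3 2.6]. Elementwise product with the kernel and sum: 5.3·1 + 4.1·1 + 4.3·-0.5 + 2.6·2.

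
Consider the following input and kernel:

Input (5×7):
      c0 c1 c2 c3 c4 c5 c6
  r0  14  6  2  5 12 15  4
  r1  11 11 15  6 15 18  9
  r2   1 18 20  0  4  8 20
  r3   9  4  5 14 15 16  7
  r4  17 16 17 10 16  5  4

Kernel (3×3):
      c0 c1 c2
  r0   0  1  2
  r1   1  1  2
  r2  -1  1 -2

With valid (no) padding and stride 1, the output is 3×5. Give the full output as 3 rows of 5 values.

39 52 52 87 38
85 38 43 40 75
46 38 18 77 74

Output[0,0]: The receptive field on the input at this output position is [14 6 2 / 11 11 15 / 1 18 20]. Elementwise product with the kernel and sum: 6·1 + 2·2 + 11·1 + 11·1 + 15·2 + 1·-1 + 18·1 + 20·-2.
Output[0,1]: The receptive field on the input at this output position is [6 2 5 / 11 15 6 / 18 20 0]. Elementwise product with the kernel and sum: 2·1 + 5·2 + 11·1 + 15·1 + 6·2 + 18·-1 + 20·1 + 0·-2.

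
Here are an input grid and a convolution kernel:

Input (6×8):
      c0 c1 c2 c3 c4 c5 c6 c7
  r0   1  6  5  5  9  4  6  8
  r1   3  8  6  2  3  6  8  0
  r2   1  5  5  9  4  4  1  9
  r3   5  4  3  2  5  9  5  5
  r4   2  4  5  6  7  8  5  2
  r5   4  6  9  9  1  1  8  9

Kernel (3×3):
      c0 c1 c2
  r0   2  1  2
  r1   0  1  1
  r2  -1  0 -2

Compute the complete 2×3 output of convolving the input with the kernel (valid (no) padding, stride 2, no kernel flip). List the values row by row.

21 25 42
12 15 11

Output[0,0]: The receptive field on the input at this output position is [1 6 5 / 3 8 6 / 1 5 5]. Elementwise product with the kernel and sum: 1·2 + 6·1 + 5·2 + 8·1 + 6·1 + 1·-1 + 5·-2.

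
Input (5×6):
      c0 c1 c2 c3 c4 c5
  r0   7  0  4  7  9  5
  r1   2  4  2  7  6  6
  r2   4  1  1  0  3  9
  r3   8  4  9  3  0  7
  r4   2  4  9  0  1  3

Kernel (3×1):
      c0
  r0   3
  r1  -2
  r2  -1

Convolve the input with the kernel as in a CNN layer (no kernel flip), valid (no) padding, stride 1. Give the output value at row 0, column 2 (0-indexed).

The receptive field on the input at this output position is [4 / 2 / 1]. Elementwise product with the kernel and sum: 4·3 + 2·-2 + 1·-1.

7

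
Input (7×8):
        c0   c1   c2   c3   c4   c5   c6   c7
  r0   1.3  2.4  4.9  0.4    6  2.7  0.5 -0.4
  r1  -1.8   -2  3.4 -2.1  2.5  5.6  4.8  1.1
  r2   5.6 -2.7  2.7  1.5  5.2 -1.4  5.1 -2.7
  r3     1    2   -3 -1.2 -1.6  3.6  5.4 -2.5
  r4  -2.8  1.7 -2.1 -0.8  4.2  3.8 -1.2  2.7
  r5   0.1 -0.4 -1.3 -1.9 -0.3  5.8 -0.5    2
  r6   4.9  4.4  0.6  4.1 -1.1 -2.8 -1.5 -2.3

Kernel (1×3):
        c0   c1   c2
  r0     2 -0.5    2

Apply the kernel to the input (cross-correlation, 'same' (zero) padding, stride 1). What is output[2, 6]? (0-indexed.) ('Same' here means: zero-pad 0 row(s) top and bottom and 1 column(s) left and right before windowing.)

-10.75

The receptive field on the zero-padded input at this output position is [-1.4 5.1 -2.7]. Elementwise product with the kernel and sum: -1.4·2 + 5.1·-0.5 + -2.7·2.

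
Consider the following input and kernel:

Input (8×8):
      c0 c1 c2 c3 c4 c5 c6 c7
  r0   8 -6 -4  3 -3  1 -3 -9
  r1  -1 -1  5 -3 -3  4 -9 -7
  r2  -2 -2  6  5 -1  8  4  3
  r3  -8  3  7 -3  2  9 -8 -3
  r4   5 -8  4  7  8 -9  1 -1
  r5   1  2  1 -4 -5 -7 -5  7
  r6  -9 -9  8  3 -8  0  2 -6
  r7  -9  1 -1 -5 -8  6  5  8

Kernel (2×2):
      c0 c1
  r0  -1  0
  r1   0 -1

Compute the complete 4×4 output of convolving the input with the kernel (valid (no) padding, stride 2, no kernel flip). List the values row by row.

Output[0,0]: The receptive field on the input at this output position is [8 -6 / -1 -1]. Elementwise product with the kernel and sum: 8·-1 + -1·-1.

-7 7 -1 10
-1 -3 -8 -1
-7 0 -1 -8
8 -3 2 -10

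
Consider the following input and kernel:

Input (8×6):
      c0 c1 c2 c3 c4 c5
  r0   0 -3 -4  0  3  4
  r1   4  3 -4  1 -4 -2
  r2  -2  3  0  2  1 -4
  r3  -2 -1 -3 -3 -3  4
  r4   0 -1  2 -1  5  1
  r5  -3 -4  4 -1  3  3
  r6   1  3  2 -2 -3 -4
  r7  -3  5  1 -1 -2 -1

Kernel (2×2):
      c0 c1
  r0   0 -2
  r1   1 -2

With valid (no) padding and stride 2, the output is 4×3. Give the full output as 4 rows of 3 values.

4 -6 -8
-6 -1 -3
7 8 -5
-19 7 8

Output[0,0]: The receptive field on the input at this output position is [0 -3 / 4 3]. Elementwise product with the kernel and sum: -3·-2 + 4·1 + 3·-2.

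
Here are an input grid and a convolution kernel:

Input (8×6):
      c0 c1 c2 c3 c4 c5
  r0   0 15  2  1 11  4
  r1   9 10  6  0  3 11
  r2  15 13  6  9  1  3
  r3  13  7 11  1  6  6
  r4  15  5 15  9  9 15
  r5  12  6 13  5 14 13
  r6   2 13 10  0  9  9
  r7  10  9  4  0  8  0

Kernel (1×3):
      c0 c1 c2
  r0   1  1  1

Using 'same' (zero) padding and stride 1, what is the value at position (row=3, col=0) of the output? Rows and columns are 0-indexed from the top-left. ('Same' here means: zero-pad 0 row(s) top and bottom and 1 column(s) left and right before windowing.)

20

The receptive field on the zero-padded input at this output position is [0 13 7]. Elementwise product with the kernel and sum: 0·1 + 13·1 + 7·1.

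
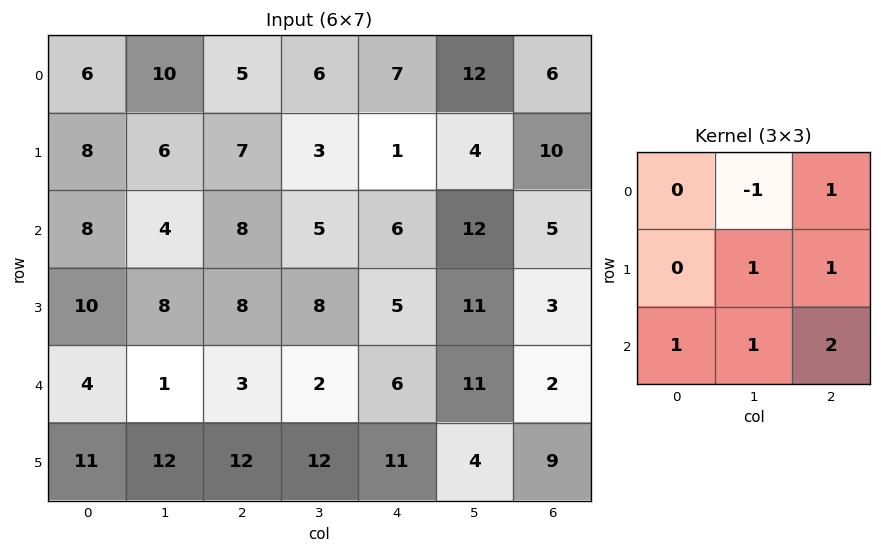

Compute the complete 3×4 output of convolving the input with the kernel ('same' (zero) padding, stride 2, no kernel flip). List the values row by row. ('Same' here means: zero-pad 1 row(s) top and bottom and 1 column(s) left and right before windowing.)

36 30 31 20
36 41 56 9
38 53 54 12

Output[0,0]: The receptive field on the zero-padded input at this output position is [0 0 0 / 0 6 10 / 0 8 6]. Elementwise product with the kernel and sum: 0·-1 + 0·1 + 6·1 + 10·1 + 0·1 + 8·1 + 6·2.
Output[0,1]: The receptive field on the zero-padded input at this output position is [0 0 0 / 10 5 6 / 6 7 3]. Elementwise product with the kernel and sum: 0·-1 + 0·1 + 5·1 + 6·1 + 6·1 + 7·1 + 3·2.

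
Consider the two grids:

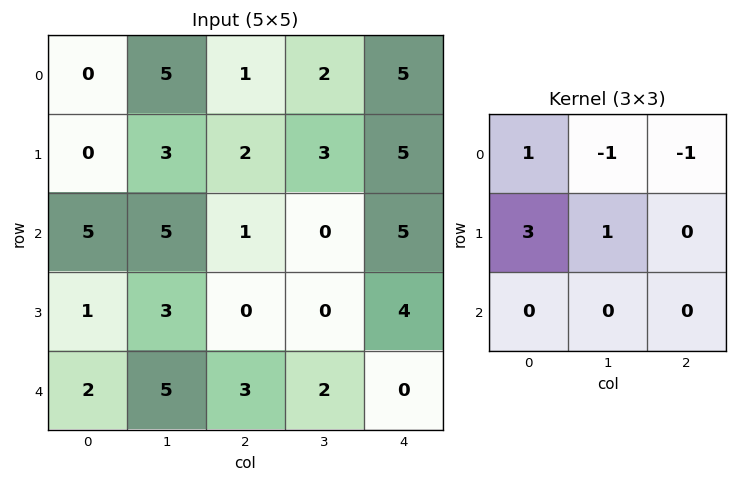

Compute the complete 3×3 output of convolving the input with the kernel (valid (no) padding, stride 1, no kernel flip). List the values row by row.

Output[0,0]: The receptive field on the input at this output position is [0 5 1 / 0 3 2 / 5 5 1]. Elementwise product with the kernel and sum: 0·1 + 5·-1 + 1·-1 + 0·3 + 3·1.

-3 13 3
15 14 -3
5 13 -4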